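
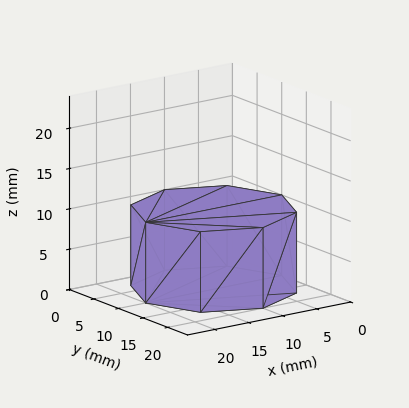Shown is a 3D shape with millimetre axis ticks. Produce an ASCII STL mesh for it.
Reading the render: the shape is a regular 8-sided prism (a cylinder approximated with 8 flat sides), circumscribed radius ≈ 10 mm, height ≈ 10 mm (dimensions read to the nearest mm from the axis ticks). For the STL, each face is triangulated and given an outward normal.

solid part
  facet normal 0.0000 0.0000 -1.0000
    outer loop
      vertex 10.00 20.00 0.00
      vertex 17.07 17.07 0.00
      vertex 20.00 10.00 0.00
    endloop
  endfacet
  facet normal 0.0000 0.0000 -1.0000
    outer loop
      vertex 2.93 17.07 0.00
      vertex 10.00 20.00 0.00
      vertex 20.00 10.00 0.00
    endloop
  endfacet
  facet normal 0.0000 0.0000 -1.0000
    outer loop
      vertex 0.00 10.00 0.00
      vertex 2.93 17.07 0.00
      vertex 20.00 10.00 0.00
    endloop
  endfacet
  facet normal 0.0000 0.0000 -1.0000
    outer loop
      vertex 2.93 2.93 0.00
      vertex 0.00 10.00 0.00
      vertex 20.00 10.00 0.00
    endloop
  endfacet
  facet normal 0.0000 0.0000 -1.0000
    outer loop
      vertex 10.00 0.00 0.00
      vertex 2.93 2.93 0.00
      vertex 20.00 10.00 0.00
    endloop
  endfacet
  facet normal 0.0000 0.0000 -1.0000
    outer loop
      vertex 17.07 2.93 0.00
      vertex 10.00 0.00 0.00
      vertex 20.00 10.00 0.00
    endloop
  endfacet
  facet normal 0.0000 0.0000 1.0000
    outer loop
      vertex 20.00 10.00 10.00
      vertex 17.07 17.07 10.00
      vertex 10.00 20.00 10.00
    endloop
  endfacet
  facet normal 0.0000 0.0000 1.0000
    outer loop
      vertex 20.00 10.00 10.00
      vertex 10.00 20.00 10.00
      vertex 2.93 17.07 10.00
    endloop
  endfacet
  facet normal 0.0000 0.0000 1.0000
    outer loop
      vertex 20.00 10.00 10.00
      vertex 2.93 17.07 10.00
      vertex 0.00 10.00 10.00
    endloop
  endfacet
  facet normal 0.0000 0.0000 1.0000
    outer loop
      vertex 20.00 10.00 10.00
      vertex 0.00 10.00 10.00
      vertex 2.93 2.93 10.00
    endloop
  endfacet
  facet normal 0.0000 0.0000 1.0000
    outer loop
      vertex 20.00 10.00 10.00
      vertex 2.93 2.93 10.00
      vertex 10.00 0.00 10.00
    endloop
  endfacet
  facet normal 0.0000 0.0000 1.0000
    outer loop
      vertex 20.00 10.00 10.00
      vertex 10.00 0.00 10.00
      vertex 17.07 2.93 10.00
    endloop
  endfacet
  facet normal 0.9238 0.3829 0.0000
    outer loop
      vertex 20.00 10.00 0.00
      vertex 17.07 17.07 0.00
      vertex 17.07 17.07 10.00
    endloop
  endfacet
  facet normal 0.9238 0.3829 0.0000
    outer loop
      vertex 20.00 10.00 0.00
      vertex 17.07 17.07 10.00
      vertex 20.00 10.00 10.00
    endloop
  endfacet
  facet normal 0.3829 0.9238 0.0000
    outer loop
      vertex 17.07 17.07 0.00
      vertex 10.00 20.00 0.00
      vertex 10.00 20.00 10.00
    endloop
  endfacet
  facet normal 0.3829 0.9238 0.0000
    outer loop
      vertex 17.07 17.07 0.00
      vertex 10.00 20.00 10.00
      vertex 17.07 17.07 10.00
    endloop
  endfacet
  facet normal -0.3829 0.9238 0.0000
    outer loop
      vertex 10.00 20.00 0.00
      vertex 2.93 17.07 0.00
      vertex 2.93 17.07 10.00
    endloop
  endfacet
  facet normal -0.3829 0.9238 0.0000
    outer loop
      vertex 10.00 20.00 0.00
      vertex 2.93 17.07 10.00
      vertex 10.00 20.00 10.00
    endloop
  endfacet
  facet normal -0.9238 0.3829 0.0000
    outer loop
      vertex 2.93 17.07 0.00
      vertex 0.00 10.00 0.00
      vertex 0.00 10.00 10.00
    endloop
  endfacet
  facet normal -0.9238 0.3829 0.0000
    outer loop
      vertex 2.93 17.07 0.00
      vertex 0.00 10.00 10.00
      vertex 2.93 17.07 10.00
    endloop
  endfacet
  facet normal -0.9238 -0.3829 0.0000
    outer loop
      vertex 0.00 10.00 0.00
      vertex 2.93 2.93 0.00
      vertex 2.93 2.93 10.00
    endloop
  endfacet
  facet normal -0.9238 -0.3829 0.0000
    outer loop
      vertex 0.00 10.00 0.00
      vertex 2.93 2.93 10.00
      vertex 0.00 10.00 10.00
    endloop
  endfacet
  facet normal -0.3829 -0.9238 0.0000
    outer loop
      vertex 2.93 2.93 0.00
      vertex 10.00 0.00 0.00
      vertex 10.00 0.00 10.00
    endloop
  endfacet
  facet normal -0.3829 -0.9238 0.0000
    outer loop
      vertex 2.93 2.93 0.00
      vertex 10.00 0.00 10.00
      vertex 2.93 2.93 10.00
    endloop
  endfacet
  facet normal 0.3829 -0.9238 0.0000
    outer loop
      vertex 10.00 0.00 0.00
      vertex 17.07 2.93 0.00
      vertex 17.07 2.93 10.00
    endloop
  endfacet
  facet normal 0.3829 -0.9238 0.0000
    outer loop
      vertex 10.00 0.00 0.00
      vertex 17.07 2.93 10.00
      vertex 10.00 0.00 10.00
    endloop
  endfacet
  facet normal 0.9238 -0.3829 0.0000
    outer loop
      vertex 17.07 2.93 0.00
      vertex 20.00 10.00 0.00
      vertex 20.00 10.00 10.00
    endloop
  endfacet
  facet normal 0.9238 -0.3829 0.0000
    outer loop
      vertex 17.07 2.93 0.00
      vertex 20.00 10.00 10.00
      vertex 17.07 2.93 10.00
    endloop
  endfacet
endsolid part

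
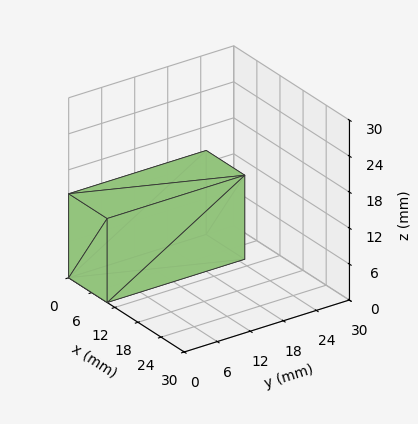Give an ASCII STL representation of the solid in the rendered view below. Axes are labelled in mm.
Reading the render: the shape is a rectangular box, roughly 10 × 25 mm footprint and 14 mm tall (dimensions read to the nearest mm from the axis ticks). For the STL, each face is triangulated and given an outward normal.

solid part
  facet normal 0.0000 0.0000 -1.0000
    outer loop
      vertex 10.0 25.0 0.0
      vertex 10.0 0.0 0.0
      vertex 0.0 0.0 0.0
    endloop
  endfacet
  facet normal 0.0000 0.0000 -1.0000
    outer loop
      vertex 0.0 25.0 0.0
      vertex 10.0 25.0 0.0
      vertex 0.0 0.0 0.0
    endloop
  endfacet
  facet normal 0.0000 0.0000 1.0000
    outer loop
      vertex 0.0 0.0 14.0
      vertex 10.0 0.0 14.0
      vertex 10.0 25.0 14.0
    endloop
  endfacet
  facet normal 0.0000 0.0000 1.0000
    outer loop
      vertex 0.0 0.0 14.0
      vertex 10.0 25.0 14.0
      vertex 0.0 25.0 14.0
    endloop
  endfacet
  facet normal 0.0000 -1.0000 0.0000
    outer loop
      vertex 0.0 0.0 0.0
      vertex 10.0 0.0 0.0
      vertex 10.0 0.0 14.0
    endloop
  endfacet
  facet normal 0.0000 -1.0000 0.0000
    outer loop
      vertex 0.0 0.0 0.0
      vertex 10.0 0.0 14.0
      vertex 0.0 0.0 14.0
    endloop
  endfacet
  facet normal 0.0000 1.0000 0.0000
    outer loop
      vertex 10.0 25.0 14.0
      vertex 10.0 25.0 0.0
      vertex 0.0 25.0 0.0
    endloop
  endfacet
  facet normal 0.0000 1.0000 0.0000
    outer loop
      vertex 0.0 25.0 14.0
      vertex 10.0 25.0 14.0
      vertex 0.0 25.0 0.0
    endloop
  endfacet
  facet normal -1.0000 0.0000 0.0000
    outer loop
      vertex 0.0 25.0 14.0
      vertex 0.0 25.0 0.0
      vertex 0.0 0.0 0.0
    endloop
  endfacet
  facet normal -1.0000 0.0000 0.0000
    outer loop
      vertex 0.0 0.0 14.0
      vertex 0.0 25.0 14.0
      vertex 0.0 0.0 0.0
    endloop
  endfacet
  facet normal 1.0000 0.0000 0.0000
    outer loop
      vertex 10.0 0.0 0.0
      vertex 10.0 25.0 0.0
      vertex 10.0 25.0 14.0
    endloop
  endfacet
  facet normal 1.0000 0.0000 0.0000
    outer loop
      vertex 10.0 0.0 0.0
      vertex 10.0 25.0 14.0
      vertex 10.0 0.0 14.0
    endloop
  endfacet
endsolid part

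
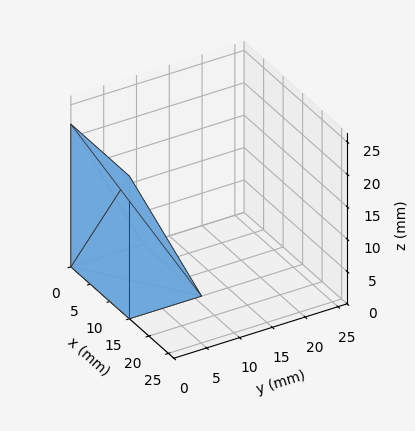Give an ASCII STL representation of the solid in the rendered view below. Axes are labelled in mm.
Reading the render: the shape is a wedge (ramp): 15 × 11 mm base, rising to 22 mm along the y=0 edge and sloping linearly to z=0 at y=11 (dimensions read to the nearest mm from the axis ticks). For the STL, each face is triangulated and given an outward normal.

solid part
  facet normal 0.0000 0.0000 -1.0000
    outer loop
      vertex 15.0 11.0 0.0
      vertex 15.0 0.0 0.0
      vertex 0.0 0.0 0.0
    endloop
  endfacet
  facet normal 0.0000 0.0000 -1.0000
    outer loop
      vertex 0.0 11.0 0.0
      vertex 15.0 11.0 0.0
      vertex 0.0 0.0 0.0
    endloop
  endfacet
  facet normal 0.0000 -1.0000 0.0000
    outer loop
      vertex 0.0 0.0 0.0
      vertex 15.0 0.0 0.0
      vertex 15.0 0.0 22.0
    endloop
  endfacet
  facet normal 0.0000 -1.0000 0.0000
    outer loop
      vertex 0.0 0.0 0.0
      vertex 15.0 0.0 22.0
      vertex 0.0 0.0 22.0
    endloop
  endfacet
  facet normal 0.0000 0.8944 0.4472
    outer loop
      vertex 0.0 0.0 22.0
      vertex 15.0 0.0 22.0
      vertex 15.0 11.0 0.0
    endloop
  endfacet
  facet normal 0.0000 0.8944 0.4472
    outer loop
      vertex 0.0 0.0 22.0
      vertex 15.0 11.0 0.0
      vertex 0.0 11.0 0.0
    endloop
  endfacet
  facet normal -1.0000 0.0000 0.0000
    outer loop
      vertex 0.0 0.0 22.0
      vertex 0.0 11.0 0.0
      vertex 0.0 0.0 0.0
    endloop
  endfacet
  facet normal 1.0000 0.0000 0.0000
    outer loop
      vertex 15.0 0.0 0.0
      vertex 15.0 11.0 0.0
      vertex 15.0 0.0 22.0
    endloop
  endfacet
endsolid part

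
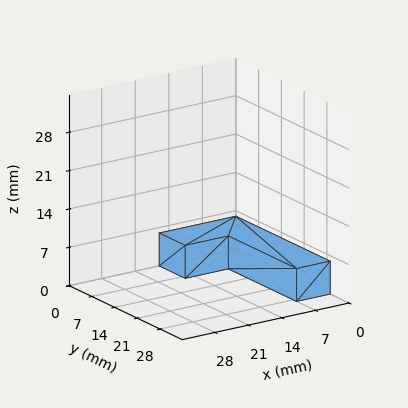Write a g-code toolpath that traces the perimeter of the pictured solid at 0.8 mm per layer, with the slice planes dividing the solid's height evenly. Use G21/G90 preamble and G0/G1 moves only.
Reading the render: the shape is an L-shaped prism: outer 16 × 29 mm, arm thicknesses ≈ 8 mm (horizontal) and 7 mm (vertical), extruded 6 mm in z (dimensions read to the nearest mm from the axis ticks). For the g-code, the solid's height is divided into equal slices at the stated Δz and each level perimeter traced with G1 moves after a G0 lift.

; perimeter-only toolpath
G21 ; units = mm
G90 ; absolute positioning
G28 ; home
; layer 1
G0 Z0.8
G0 X0.0 Y0.0
G1 X16.0 Y0.0
G1 X16.0 Y8.0
G1 X7.0 Y8.0
G1 X7.0 Y29.0
G1 X0.0 Y29.0
G1 X0.0 Y0.0
; layer 2
G0 Z1.5
G0 X0.0 Y0.0
G1 X16.0 Y0.0
G1 X16.0 Y8.0
G1 X7.0 Y8.0
G1 X7.0 Y29.0
G1 X0.0 Y29.0
G1 X0.0 Y0.0
; layer 3
G0 Z2.2
G0 X0.0 Y0.0
G1 X16.0 Y0.0
G1 X16.0 Y8.0
G1 X7.0 Y8.0
G1 X7.0 Y29.0
G1 X0.0 Y29.0
G1 X0.0 Y0.0
; layer 4
G0 Z3.0
G0 X0.0 Y0.0
G1 X16.0 Y0.0
G1 X16.0 Y8.0
G1 X7.0 Y8.0
G1 X7.0 Y29.0
G1 X0.0 Y29.0
G1 X0.0 Y0.0
; layer 5
G0 Z3.8
G0 X0.0 Y0.0
G1 X16.0 Y0.0
G1 X16.0 Y8.0
G1 X7.0 Y8.0
G1 X7.0 Y29.0
G1 X0.0 Y29.0
G1 X0.0 Y0.0
; layer 6
G0 Z4.5
G0 X0.0 Y0.0
G1 X16.0 Y0.0
G1 X16.0 Y8.0
G1 X7.0 Y8.0
G1 X7.0 Y29.0
G1 X0.0 Y29.0
G1 X0.0 Y0.0
; layer 7
G0 Z5.2
G0 X0.0 Y0.0
G1 X16.0 Y0.0
G1 X16.0 Y8.0
G1 X7.0 Y8.0
G1 X7.0 Y29.0
G1 X0.0 Y29.0
G1 X0.0 Y0.0
; layer 8
G0 Z6.0
G0 X0.0 Y0.0
G1 X16.0 Y0.0
G1 X16.0 Y8.0
G1 X7.0 Y8.0
G1 X7.0 Y29.0
G1 X0.0 Y29.0
G1 X0.0 Y0.0
M2 ; end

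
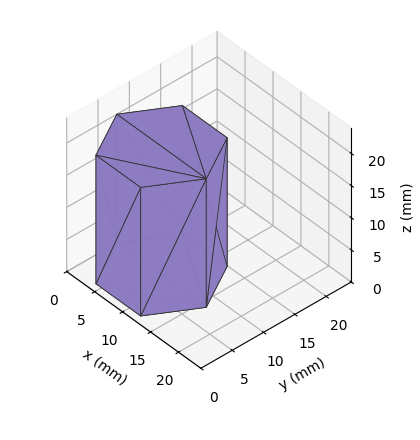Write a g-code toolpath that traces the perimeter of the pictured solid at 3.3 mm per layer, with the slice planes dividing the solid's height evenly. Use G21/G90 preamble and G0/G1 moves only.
Reading the render: the shape is a regular 6-sided prism (a cylinder approximated with 6 flat sides), circumscribed radius ≈ 8 mm, height ≈ 20 mm (dimensions read to the nearest mm from the axis ticks). For the g-code, the solid's height is divided into equal slices at the stated Δz and each level perimeter traced with G1 moves after a G0 lift.

; perimeter-only toolpath
G21 ; units = mm
G90 ; absolute positioning
G28 ; home
; layer 1
G0 Z3.3
G0 X16.0 Y8.0
G1 X12.0 Y14.9
G1 X4.0 Y14.9
G1 X0.0 Y8.0
G1 X4.0 Y1.1
G1 X12.0 Y1.1
G1 X16.0 Y8.0
; layer 2
G0 Z6.7
G0 X16.0 Y8.0
G1 X12.0 Y14.9
G1 X4.0 Y14.9
G1 X0.0 Y8.0
G1 X4.0 Y1.1
G1 X12.0 Y1.1
G1 X16.0 Y8.0
; layer 3
G0 Z10.0
G0 X16.0 Y8.0
G1 X12.0 Y14.9
G1 X4.0 Y14.9
G1 X0.0 Y8.0
G1 X4.0 Y1.1
G1 X12.0 Y1.1
G1 X16.0 Y8.0
; layer 4
G0 Z13.3
G0 X16.0 Y8.0
G1 X12.0 Y14.9
G1 X4.0 Y14.9
G1 X0.0 Y8.0
G1 X4.0 Y1.1
G1 X12.0 Y1.1
G1 X16.0 Y8.0
; layer 5
G0 Z16.7
G0 X16.0 Y8.0
G1 X12.0 Y14.9
G1 X4.0 Y14.9
G1 X0.0 Y8.0
G1 X4.0 Y1.1
G1 X12.0 Y1.1
G1 X16.0 Y8.0
; layer 6
G0 Z20.0
G0 X16.0 Y8.0
G1 X12.0 Y14.9
G1 X4.0 Y14.9
G1 X0.0 Y8.0
G1 X4.0 Y1.1
G1 X12.0 Y1.1
G1 X16.0 Y8.0
M2 ; end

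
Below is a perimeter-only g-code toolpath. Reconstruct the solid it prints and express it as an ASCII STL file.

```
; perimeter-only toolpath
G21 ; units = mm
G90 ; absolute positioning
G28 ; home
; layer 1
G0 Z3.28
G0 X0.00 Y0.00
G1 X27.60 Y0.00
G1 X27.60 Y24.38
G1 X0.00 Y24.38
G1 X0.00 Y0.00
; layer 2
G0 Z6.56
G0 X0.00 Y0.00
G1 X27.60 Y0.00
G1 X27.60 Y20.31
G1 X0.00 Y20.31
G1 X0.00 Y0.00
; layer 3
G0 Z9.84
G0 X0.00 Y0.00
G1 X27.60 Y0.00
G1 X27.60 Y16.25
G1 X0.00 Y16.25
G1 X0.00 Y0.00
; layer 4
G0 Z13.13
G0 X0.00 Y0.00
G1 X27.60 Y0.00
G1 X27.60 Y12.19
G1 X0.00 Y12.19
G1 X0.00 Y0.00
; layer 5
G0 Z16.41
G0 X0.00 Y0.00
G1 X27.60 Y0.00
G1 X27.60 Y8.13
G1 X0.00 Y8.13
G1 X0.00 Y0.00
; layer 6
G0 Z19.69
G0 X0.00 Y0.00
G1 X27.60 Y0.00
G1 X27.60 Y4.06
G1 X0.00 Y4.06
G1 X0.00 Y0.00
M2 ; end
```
solid part
  facet normal 0.0000 0.0000 -1.0000
    outer loop
      vertex 27.60 28.44 0.00
      vertex 27.60 0.00 0.00
      vertex 0.00 0.00 0.00
    endloop
  endfacet
  facet normal 0.0000 0.0000 -1.0000
    outer loop
      vertex 0.00 28.44 0.00
      vertex 27.60 28.44 0.00
      vertex 0.00 0.00 0.00
    endloop
  endfacet
  facet normal 0.0000 -1.0000 0.0000
    outer loop
      vertex 0.00 0.00 0.00
      vertex 27.60 0.00 0.00
      vertex 27.60 0.00 22.97
    endloop
  endfacet
  facet normal 0.0000 -1.0000 0.0000
    outer loop
      vertex 0.00 0.00 0.00
      vertex 27.60 0.00 22.97
      vertex 0.00 0.00 22.97
    endloop
  endfacet
  facet normal 0.0000 0.6283 0.7780
    outer loop
      vertex 0.00 0.00 22.97
      vertex 27.60 0.00 22.97
      vertex 27.60 28.44 0.00
    endloop
  endfacet
  facet normal 0.0000 0.6283 0.7780
    outer loop
      vertex 0.00 0.00 22.97
      vertex 27.60 28.44 0.00
      vertex 0.00 28.44 0.00
    endloop
  endfacet
  facet normal -1.0000 0.0000 0.0000
    outer loop
      vertex 0.00 0.00 22.97
      vertex 0.00 28.44 0.00
      vertex 0.00 0.00 0.00
    endloop
  endfacet
  facet normal 1.0000 0.0000 0.0000
    outer loop
      vertex 27.60 0.00 0.00
      vertex 27.60 28.44 0.00
      vertex 27.60 0.00 22.97
    endloop
  endfacet
endsolid part

The G0 Z moves step by Δz≈3.28 mm. The G1 loops shrink linearly with z, so the solid tapers from its base footprint up to z≈23. Closing with a flat bottom cap and the tapered top and triangulating gives 8 facets — a wedge (ramp): 27.6 × 28.4 mm base, rising to 23 mm along the y=0 edge and sloping linearly to z=0 at y=28.4.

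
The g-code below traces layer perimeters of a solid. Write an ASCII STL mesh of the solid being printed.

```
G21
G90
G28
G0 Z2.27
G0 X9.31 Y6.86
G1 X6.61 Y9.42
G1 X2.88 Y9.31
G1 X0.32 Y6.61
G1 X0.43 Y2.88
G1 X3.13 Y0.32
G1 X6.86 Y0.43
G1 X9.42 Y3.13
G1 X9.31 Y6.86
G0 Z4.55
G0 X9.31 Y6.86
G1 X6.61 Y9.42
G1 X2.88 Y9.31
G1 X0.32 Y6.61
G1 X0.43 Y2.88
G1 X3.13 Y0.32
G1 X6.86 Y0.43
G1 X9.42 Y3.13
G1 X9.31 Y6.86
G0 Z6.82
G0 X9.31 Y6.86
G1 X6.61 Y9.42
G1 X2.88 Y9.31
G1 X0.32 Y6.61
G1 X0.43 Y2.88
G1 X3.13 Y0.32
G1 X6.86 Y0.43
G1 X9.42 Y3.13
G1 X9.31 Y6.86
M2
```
solid part
  facet normal 0.0000 0.0000 -1.0000
    outer loop
      vertex 2.88 9.31 0.00
      vertex 6.61 9.42 0.00
      vertex 9.31 6.86 0.00
    endloop
  endfacet
  facet normal 0.0000 0.0000 -1.0000
    outer loop
      vertex 0.32 6.61 0.00
      vertex 2.88 9.31 0.00
      vertex 9.31 6.86 0.00
    endloop
  endfacet
  facet normal 0.0000 0.0000 -1.0000
    outer loop
      vertex 0.43 2.88 0.00
      vertex 0.32 6.61 0.00
      vertex 9.31 6.86 0.00
    endloop
  endfacet
  facet normal 0.0000 0.0000 -1.0000
    outer loop
      vertex 3.13 0.32 0.00
      vertex 0.43 2.88 0.00
      vertex 9.31 6.86 0.00
    endloop
  endfacet
  facet normal 0.0000 0.0000 -1.0000
    outer loop
      vertex 6.86 0.43 0.00
      vertex 3.13 0.32 0.00
      vertex 9.31 6.86 0.00
    endloop
  endfacet
  facet normal 0.0000 0.0000 -1.0000
    outer loop
      vertex 9.42 3.13 0.00
      vertex 6.86 0.43 0.00
      vertex 9.31 6.86 0.00
    endloop
  endfacet
  facet normal 0.0000 0.0000 1.0000
    outer loop
      vertex 9.31 6.86 6.82
      vertex 6.61 9.42 6.82
      vertex 2.88 9.31 6.82
    endloop
  endfacet
  facet normal 0.0000 0.0000 1.0000
    outer loop
      vertex 9.31 6.86 6.82
      vertex 2.88 9.31 6.82
      vertex 0.32 6.61 6.82
    endloop
  endfacet
  facet normal 0.0000 0.0000 1.0000
    outer loop
      vertex 9.31 6.86 6.82
      vertex 0.32 6.61 6.82
      vertex 0.43 2.88 6.82
    endloop
  endfacet
  facet normal 0.0000 0.0000 1.0000
    outer loop
      vertex 9.31 6.86 6.82
      vertex 0.43 2.88 6.82
      vertex 3.13 0.32 6.82
    endloop
  endfacet
  facet normal 0.0000 0.0000 1.0000
    outer loop
      vertex 9.31 6.86 6.82
      vertex 3.13 0.32 6.82
      vertex 6.86 0.43 6.82
    endloop
  endfacet
  facet normal 0.0000 0.0000 1.0000
    outer loop
      vertex 9.31 6.86 6.82
      vertex 6.86 0.43 6.82
      vertex 9.42 3.13 6.82
    endloop
  endfacet
  facet normal 0.6880 0.7257 0.0000
    outer loop
      vertex 9.31 6.86 0.00
      vertex 6.61 9.42 0.00
      vertex 6.61 9.42 6.82
    endloop
  endfacet
  facet normal 0.6880 0.7257 0.0000
    outer loop
      vertex 9.31 6.86 0.00
      vertex 6.61 9.42 6.82
      vertex 9.31 6.86 6.82
    endloop
  endfacet
  facet normal -0.0295 0.9996 0.0000
    outer loop
      vertex 6.61 9.42 0.00
      vertex 2.88 9.31 0.00
      vertex 2.88 9.31 6.82
    endloop
  endfacet
  facet normal -0.0295 0.9996 0.0000
    outer loop
      vertex 6.61 9.42 0.00
      vertex 2.88 9.31 6.82
      vertex 6.61 9.42 6.82
    endloop
  endfacet
  facet normal -0.7257 0.6880 0.0000
    outer loop
      vertex 2.88 9.31 0.00
      vertex 0.32 6.61 0.00
      vertex 0.32 6.61 6.82
    endloop
  endfacet
  facet normal -0.7257 0.6880 0.0000
    outer loop
      vertex 2.88 9.31 0.00
      vertex 0.32 6.61 6.82
      vertex 2.88 9.31 6.82
    endloop
  endfacet
  facet normal -0.9996 -0.0295 0.0000
    outer loop
      vertex 0.32 6.61 0.00
      vertex 0.43 2.88 0.00
      vertex 0.43 2.88 6.82
    endloop
  endfacet
  facet normal -0.9996 -0.0295 0.0000
    outer loop
      vertex 0.32 6.61 0.00
      vertex 0.43 2.88 6.82
      vertex 0.32 6.61 6.82
    endloop
  endfacet
  facet normal -0.6880 -0.7257 0.0000
    outer loop
      vertex 0.43 2.88 0.00
      vertex 3.13 0.32 0.00
      vertex 3.13 0.32 6.82
    endloop
  endfacet
  facet normal -0.6880 -0.7257 0.0000
    outer loop
      vertex 0.43 2.88 0.00
      vertex 3.13 0.32 6.82
      vertex 0.43 2.88 6.82
    endloop
  endfacet
  facet normal 0.0295 -0.9996 0.0000
    outer loop
      vertex 3.13 0.32 0.00
      vertex 6.86 0.43 0.00
      vertex 6.86 0.43 6.82
    endloop
  endfacet
  facet normal 0.0295 -0.9996 0.0000
    outer loop
      vertex 3.13 0.32 0.00
      vertex 6.86 0.43 6.82
      vertex 3.13 0.32 6.82
    endloop
  endfacet
  facet normal 0.7257 -0.6880 0.0000
    outer loop
      vertex 6.86 0.43 0.00
      vertex 9.42 3.13 0.00
      vertex 9.42 3.13 6.82
    endloop
  endfacet
  facet normal 0.7257 -0.6880 0.0000
    outer loop
      vertex 6.86 0.43 0.00
      vertex 9.42 3.13 6.82
      vertex 6.86 0.43 6.82
    endloop
  endfacet
  facet normal 0.9996 0.0295 0.0000
    outer loop
      vertex 9.42 3.13 0.00
      vertex 9.31 6.86 0.00
      vertex 9.31 6.86 6.82
    endloop
  endfacet
  facet normal 0.9996 0.0295 0.0000
    outer loop
      vertex 9.42 3.13 0.00
      vertex 9.31 6.86 6.82
      vertex 9.42 3.13 6.82
    endloop
  endfacet
endsolid part

The G0 Z moves step by Δz≈2.27 mm. Every layer's G1 loop is the same polygon, so the solid is a straight extrusion of it from z=0 to z≈6.82. Closing with flat bottom and top caps and triangulating gives 28 facets — a regular 8-sided prism (a cylinder approximated with 8 flat sides), circumscribed radius ≈ 4.87 mm, height ≈ 6.82 mm.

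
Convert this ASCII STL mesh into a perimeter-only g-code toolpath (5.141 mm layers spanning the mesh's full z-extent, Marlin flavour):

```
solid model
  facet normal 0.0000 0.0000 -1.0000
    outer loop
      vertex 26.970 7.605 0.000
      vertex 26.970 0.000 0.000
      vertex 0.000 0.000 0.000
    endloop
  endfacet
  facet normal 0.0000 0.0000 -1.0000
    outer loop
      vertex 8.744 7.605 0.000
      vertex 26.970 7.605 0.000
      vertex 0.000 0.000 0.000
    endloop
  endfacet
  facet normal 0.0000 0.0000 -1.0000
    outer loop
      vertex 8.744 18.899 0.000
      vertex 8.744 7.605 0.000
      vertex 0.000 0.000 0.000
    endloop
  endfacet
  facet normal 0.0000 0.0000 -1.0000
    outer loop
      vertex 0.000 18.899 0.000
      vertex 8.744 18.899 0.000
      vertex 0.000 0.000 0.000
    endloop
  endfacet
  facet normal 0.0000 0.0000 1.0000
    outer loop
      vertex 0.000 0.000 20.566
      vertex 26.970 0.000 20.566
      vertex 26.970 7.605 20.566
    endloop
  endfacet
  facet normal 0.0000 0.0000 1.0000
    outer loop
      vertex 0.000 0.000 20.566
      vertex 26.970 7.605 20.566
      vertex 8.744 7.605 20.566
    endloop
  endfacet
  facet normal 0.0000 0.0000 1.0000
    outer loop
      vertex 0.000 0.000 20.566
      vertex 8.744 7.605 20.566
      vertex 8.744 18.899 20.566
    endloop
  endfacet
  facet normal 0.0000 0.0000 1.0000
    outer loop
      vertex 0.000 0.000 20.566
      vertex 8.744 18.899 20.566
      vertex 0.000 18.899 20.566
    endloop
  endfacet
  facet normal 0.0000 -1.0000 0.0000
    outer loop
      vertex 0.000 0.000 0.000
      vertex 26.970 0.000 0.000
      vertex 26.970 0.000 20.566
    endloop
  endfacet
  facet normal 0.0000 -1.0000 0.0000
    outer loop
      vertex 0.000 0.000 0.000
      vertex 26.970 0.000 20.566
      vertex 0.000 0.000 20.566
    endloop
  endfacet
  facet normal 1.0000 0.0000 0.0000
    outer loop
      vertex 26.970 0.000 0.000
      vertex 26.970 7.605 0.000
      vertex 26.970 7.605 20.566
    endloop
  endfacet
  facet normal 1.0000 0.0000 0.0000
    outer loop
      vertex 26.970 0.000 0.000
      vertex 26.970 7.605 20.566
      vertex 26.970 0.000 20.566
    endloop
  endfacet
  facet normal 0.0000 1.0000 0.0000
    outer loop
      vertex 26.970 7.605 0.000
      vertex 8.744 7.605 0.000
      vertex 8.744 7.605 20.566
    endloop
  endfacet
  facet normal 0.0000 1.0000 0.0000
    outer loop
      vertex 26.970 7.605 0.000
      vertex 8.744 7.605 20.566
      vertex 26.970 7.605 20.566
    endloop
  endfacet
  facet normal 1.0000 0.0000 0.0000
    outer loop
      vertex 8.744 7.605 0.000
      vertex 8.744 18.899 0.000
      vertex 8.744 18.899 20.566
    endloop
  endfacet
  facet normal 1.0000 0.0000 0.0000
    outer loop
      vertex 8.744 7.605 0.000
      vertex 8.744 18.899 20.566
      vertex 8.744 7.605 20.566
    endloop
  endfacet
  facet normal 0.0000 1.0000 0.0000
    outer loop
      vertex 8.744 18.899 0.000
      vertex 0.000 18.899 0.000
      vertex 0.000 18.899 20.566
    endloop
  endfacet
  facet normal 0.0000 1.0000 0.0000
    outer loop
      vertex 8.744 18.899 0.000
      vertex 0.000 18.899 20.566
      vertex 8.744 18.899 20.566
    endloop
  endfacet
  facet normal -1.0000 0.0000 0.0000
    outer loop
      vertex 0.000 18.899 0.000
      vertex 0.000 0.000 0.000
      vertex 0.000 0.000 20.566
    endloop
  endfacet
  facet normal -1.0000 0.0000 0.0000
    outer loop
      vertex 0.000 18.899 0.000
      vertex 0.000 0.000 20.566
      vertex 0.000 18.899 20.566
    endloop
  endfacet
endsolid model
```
; perimeter-only toolpath
G21 ; units = mm
G90 ; absolute positioning
G28 ; home
; layer 1
G0 Z5.141
G0 X0.000 Y0.000
G1 X26.970 Y0.000
G1 X26.970 Y7.605
G1 X8.744 Y7.605
G1 X8.744 Y18.899
G1 X0.000 Y18.899
G1 X0.000 Y0.000
; layer 2
G0 Z10.283
G0 X0.000 Y0.000
G1 X26.970 Y0.000
G1 X26.970 Y7.605
G1 X8.744 Y7.605
G1 X8.744 Y18.899
G1 X0.000 Y18.899
G1 X0.000 Y0.000
; layer 3
G0 Z15.424
G0 X0.000 Y0.000
G1 X26.970 Y0.000
G1 X26.970 Y7.605
G1 X8.744 Y7.605
G1 X8.744 Y18.899
G1 X0.000 Y18.899
G1 X0.000 Y0.000
; layer 4
G0 Z20.566
G0 X0.000 Y0.000
G1 X26.970 Y0.000
G1 X26.970 Y7.605
G1 X8.744 Y7.605
G1 X8.744 Y18.899
G1 X0.000 Y18.899
G1 X0.000 Y0.000
M2 ; end

The solid is an L-shaped prism: outer 27 × 18.9 mm, arm thicknesses ≈ 7.61 mm (horizontal) and 8.74 mm (vertical), extruded 20.6 mm in z. Slicing at Δz = 5.141 mm — 4 equal slices spanning the solid's height, so layer i sits at z = i·h/4 — gives 4 non-empty perimeters. Each is a 6-segment closed polygon; G0 lifts to the layer z and rapids to the start vertex, then G1 traces the edges.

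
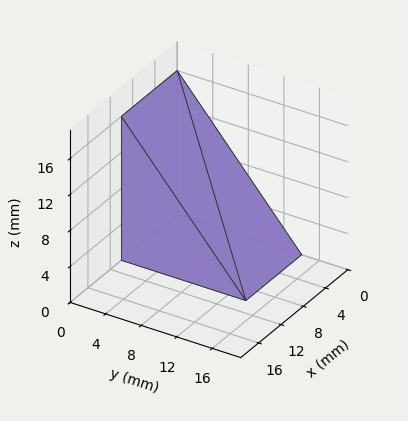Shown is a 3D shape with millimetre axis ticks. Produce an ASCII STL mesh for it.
Reading the render: the shape is a wedge (ramp): 10 × 14 mm base, rising to 16 mm along the y=0 edge and sloping linearly to z=0 at y=14 (dimensions read to the nearest mm from the axis ticks). For the STL, each face is triangulated and given an outward normal.

solid part
  facet normal 0.0000 0.0000 -1.0000
    outer loop
      vertex 10.000 14.000 0.000
      vertex 10.000 0.000 0.000
      vertex 0.000 0.000 0.000
    endloop
  endfacet
  facet normal 0.0000 0.0000 -1.0000
    outer loop
      vertex 0.000 14.000 0.000
      vertex 10.000 14.000 0.000
      vertex 0.000 0.000 0.000
    endloop
  endfacet
  facet normal 0.0000 -1.0000 0.0000
    outer loop
      vertex 0.000 0.000 0.000
      vertex 10.000 0.000 0.000
      vertex 10.000 0.000 16.000
    endloop
  endfacet
  facet normal 0.0000 -1.0000 0.0000
    outer loop
      vertex 0.000 0.000 0.000
      vertex 10.000 0.000 16.000
      vertex 0.000 0.000 16.000
    endloop
  endfacet
  facet normal 0.0000 0.7526 0.6585
    outer loop
      vertex 0.000 0.000 16.000
      vertex 10.000 0.000 16.000
      vertex 10.000 14.000 0.000
    endloop
  endfacet
  facet normal 0.0000 0.7526 0.6585
    outer loop
      vertex 0.000 0.000 16.000
      vertex 10.000 14.000 0.000
      vertex 0.000 14.000 0.000
    endloop
  endfacet
  facet normal -1.0000 0.0000 0.0000
    outer loop
      vertex 0.000 0.000 16.000
      vertex 0.000 14.000 0.000
      vertex 0.000 0.000 0.000
    endloop
  endfacet
  facet normal 1.0000 0.0000 0.0000
    outer loop
      vertex 10.000 0.000 0.000
      vertex 10.000 14.000 0.000
      vertex 10.000 0.000 16.000
    endloop
  endfacet
endsolid part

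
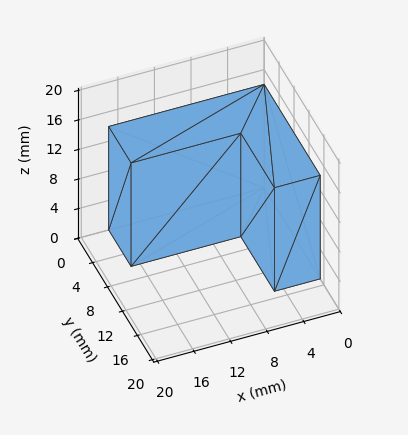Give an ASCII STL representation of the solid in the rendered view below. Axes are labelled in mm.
Reading the render: the shape is an L-shaped prism: outer 17 × 15 mm, arm thicknesses ≈ 6 mm (horizontal) and 5 mm (vertical), extruded 14 mm in z (dimensions read to the nearest mm from the axis ticks). For the STL, each face is triangulated and given an outward normal.

solid part
  facet normal 0.0000 0.0000 -1.0000
    outer loop
      vertex 17.0 6.0 0.0
      vertex 17.0 0.0 0.0
      vertex 0.0 0.0 0.0
    endloop
  endfacet
  facet normal 0.0000 0.0000 -1.0000
    outer loop
      vertex 5.0 6.0 0.0
      vertex 17.0 6.0 0.0
      vertex 0.0 0.0 0.0
    endloop
  endfacet
  facet normal 0.0000 0.0000 -1.0000
    outer loop
      vertex 5.0 15.0 0.0
      vertex 5.0 6.0 0.0
      vertex 0.0 0.0 0.0
    endloop
  endfacet
  facet normal 0.0000 0.0000 -1.0000
    outer loop
      vertex 0.0 15.0 0.0
      vertex 5.0 15.0 0.0
      vertex 0.0 0.0 0.0
    endloop
  endfacet
  facet normal 0.0000 0.0000 1.0000
    outer loop
      vertex 0.0 0.0 14.0
      vertex 17.0 0.0 14.0
      vertex 17.0 6.0 14.0
    endloop
  endfacet
  facet normal 0.0000 0.0000 1.0000
    outer loop
      vertex 0.0 0.0 14.0
      vertex 17.0 6.0 14.0
      vertex 5.0 6.0 14.0
    endloop
  endfacet
  facet normal 0.0000 0.0000 1.0000
    outer loop
      vertex 0.0 0.0 14.0
      vertex 5.0 6.0 14.0
      vertex 5.0 15.0 14.0
    endloop
  endfacet
  facet normal 0.0000 0.0000 1.0000
    outer loop
      vertex 0.0 0.0 14.0
      vertex 5.0 15.0 14.0
      vertex 0.0 15.0 14.0
    endloop
  endfacet
  facet normal 0.0000 -1.0000 0.0000
    outer loop
      vertex 0.0 0.0 0.0
      vertex 17.0 0.0 0.0
      vertex 17.0 0.0 14.0
    endloop
  endfacet
  facet normal 0.0000 -1.0000 0.0000
    outer loop
      vertex 0.0 0.0 0.0
      vertex 17.0 0.0 14.0
      vertex 0.0 0.0 14.0
    endloop
  endfacet
  facet normal 1.0000 0.0000 0.0000
    outer loop
      vertex 17.0 0.0 0.0
      vertex 17.0 6.0 0.0
      vertex 17.0 6.0 14.0
    endloop
  endfacet
  facet normal 1.0000 0.0000 0.0000
    outer loop
      vertex 17.0 0.0 0.0
      vertex 17.0 6.0 14.0
      vertex 17.0 0.0 14.0
    endloop
  endfacet
  facet normal 0.0000 1.0000 0.0000
    outer loop
      vertex 17.0 6.0 0.0
      vertex 5.0 6.0 0.0
      vertex 5.0 6.0 14.0
    endloop
  endfacet
  facet normal 0.0000 1.0000 0.0000
    outer loop
      vertex 17.0 6.0 0.0
      vertex 5.0 6.0 14.0
      vertex 17.0 6.0 14.0
    endloop
  endfacet
  facet normal 1.0000 0.0000 0.0000
    outer loop
      vertex 5.0 6.0 0.0
      vertex 5.0 15.0 0.0
      vertex 5.0 15.0 14.0
    endloop
  endfacet
  facet normal 1.0000 0.0000 0.0000
    outer loop
      vertex 5.0 6.0 0.0
      vertex 5.0 15.0 14.0
      vertex 5.0 6.0 14.0
    endloop
  endfacet
  facet normal 0.0000 1.0000 0.0000
    outer loop
      vertex 5.0 15.0 0.0
      vertex 0.0 15.0 0.0
      vertex 0.0 15.0 14.0
    endloop
  endfacet
  facet normal 0.0000 1.0000 0.0000
    outer loop
      vertex 5.0 15.0 0.0
      vertex 0.0 15.0 14.0
      vertex 5.0 15.0 14.0
    endloop
  endfacet
  facet normal -1.0000 0.0000 0.0000
    outer loop
      vertex 0.0 15.0 0.0
      vertex 0.0 0.0 0.0
      vertex 0.0 0.0 14.0
    endloop
  endfacet
  facet normal -1.0000 0.0000 0.0000
    outer loop
      vertex 0.0 15.0 0.0
      vertex 0.0 0.0 14.0
      vertex 0.0 15.0 14.0
    endloop
  endfacet
endsolid part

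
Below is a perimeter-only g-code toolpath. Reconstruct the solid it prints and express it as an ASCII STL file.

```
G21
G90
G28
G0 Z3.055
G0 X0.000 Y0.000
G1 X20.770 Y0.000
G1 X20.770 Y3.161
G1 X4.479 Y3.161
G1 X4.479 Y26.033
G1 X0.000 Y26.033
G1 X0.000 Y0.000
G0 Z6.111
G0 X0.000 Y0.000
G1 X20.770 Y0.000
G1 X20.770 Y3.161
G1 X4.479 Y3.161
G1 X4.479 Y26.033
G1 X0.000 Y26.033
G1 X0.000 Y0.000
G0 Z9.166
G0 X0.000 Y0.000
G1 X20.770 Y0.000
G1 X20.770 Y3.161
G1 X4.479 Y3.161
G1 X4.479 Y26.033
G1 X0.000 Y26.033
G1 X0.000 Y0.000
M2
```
solid part
  facet normal 0.0000 0.0000 -1.0000
    outer loop
      vertex 20.770 3.161 0.000
      vertex 20.770 0.000 0.000
      vertex 0.000 0.000 0.000
    endloop
  endfacet
  facet normal 0.0000 0.0000 -1.0000
    outer loop
      vertex 4.479 3.161 0.000
      vertex 20.770 3.161 0.000
      vertex 0.000 0.000 0.000
    endloop
  endfacet
  facet normal 0.0000 0.0000 -1.0000
    outer loop
      vertex 4.479 26.033 0.000
      vertex 4.479 3.161 0.000
      vertex 0.000 0.000 0.000
    endloop
  endfacet
  facet normal 0.0000 0.0000 -1.0000
    outer loop
      vertex 0.000 26.033 0.000
      vertex 4.479 26.033 0.000
      vertex 0.000 0.000 0.000
    endloop
  endfacet
  facet normal 0.0000 0.0000 1.0000
    outer loop
      vertex 0.000 0.000 9.166
      vertex 20.770 0.000 9.166
      vertex 20.770 3.161 9.166
    endloop
  endfacet
  facet normal 0.0000 0.0000 1.0000
    outer loop
      vertex 0.000 0.000 9.166
      vertex 20.770 3.161 9.166
      vertex 4.479 3.161 9.166
    endloop
  endfacet
  facet normal 0.0000 0.0000 1.0000
    outer loop
      vertex 0.000 0.000 9.166
      vertex 4.479 3.161 9.166
      vertex 4.479 26.033 9.166
    endloop
  endfacet
  facet normal 0.0000 0.0000 1.0000
    outer loop
      vertex 0.000 0.000 9.166
      vertex 4.479 26.033 9.166
      vertex 0.000 26.033 9.166
    endloop
  endfacet
  facet normal 0.0000 -1.0000 0.0000
    outer loop
      vertex 0.000 0.000 0.000
      vertex 20.770 0.000 0.000
      vertex 20.770 0.000 9.166
    endloop
  endfacet
  facet normal 0.0000 -1.0000 0.0000
    outer loop
      vertex 0.000 0.000 0.000
      vertex 20.770 0.000 9.166
      vertex 0.000 0.000 9.166
    endloop
  endfacet
  facet normal 1.0000 0.0000 0.0000
    outer loop
      vertex 20.770 0.000 0.000
      vertex 20.770 3.161 0.000
      vertex 20.770 3.161 9.166
    endloop
  endfacet
  facet normal 1.0000 0.0000 0.0000
    outer loop
      vertex 20.770 0.000 0.000
      vertex 20.770 3.161 9.166
      vertex 20.770 0.000 9.166
    endloop
  endfacet
  facet normal 0.0000 1.0000 0.0000
    outer loop
      vertex 20.770 3.161 0.000
      vertex 4.479 3.161 0.000
      vertex 4.479 3.161 9.166
    endloop
  endfacet
  facet normal 0.0000 1.0000 0.0000
    outer loop
      vertex 20.770 3.161 0.000
      vertex 4.479 3.161 9.166
      vertex 20.770 3.161 9.166
    endloop
  endfacet
  facet normal 1.0000 0.0000 0.0000
    outer loop
      vertex 4.479 3.161 0.000
      vertex 4.479 26.033 0.000
      vertex 4.479 26.033 9.166
    endloop
  endfacet
  facet normal 1.0000 0.0000 0.0000
    outer loop
      vertex 4.479 3.161 0.000
      vertex 4.479 26.033 9.166
      vertex 4.479 3.161 9.166
    endloop
  endfacet
  facet normal 0.0000 1.0000 0.0000
    outer loop
      vertex 4.479 26.033 0.000
      vertex 0.000 26.033 0.000
      vertex 0.000 26.033 9.166
    endloop
  endfacet
  facet normal 0.0000 1.0000 0.0000
    outer loop
      vertex 4.479 26.033 0.000
      vertex 0.000 26.033 9.166
      vertex 4.479 26.033 9.166
    endloop
  endfacet
  facet normal -1.0000 0.0000 0.0000
    outer loop
      vertex 0.000 26.033 0.000
      vertex 0.000 0.000 0.000
      vertex 0.000 0.000 9.166
    endloop
  endfacet
  facet normal -1.0000 0.0000 0.0000
    outer loop
      vertex 0.000 26.033 0.000
      vertex 0.000 0.000 9.166
      vertex 0.000 26.033 9.166
    endloop
  endfacet
endsolid part

The G0 Z moves step by Δz≈3.055 mm. Every layer's G1 loop is the same polygon, so the solid is a straight extrusion of it from z=0 to z≈9.17. Closing with flat bottom and top caps and triangulating gives 20 facets — an L-shaped prism: outer 20.8 × 26 mm, arm thicknesses ≈ 3.16 mm (horizontal) and 4.48 mm (vertical), extruded 9.17 mm in z.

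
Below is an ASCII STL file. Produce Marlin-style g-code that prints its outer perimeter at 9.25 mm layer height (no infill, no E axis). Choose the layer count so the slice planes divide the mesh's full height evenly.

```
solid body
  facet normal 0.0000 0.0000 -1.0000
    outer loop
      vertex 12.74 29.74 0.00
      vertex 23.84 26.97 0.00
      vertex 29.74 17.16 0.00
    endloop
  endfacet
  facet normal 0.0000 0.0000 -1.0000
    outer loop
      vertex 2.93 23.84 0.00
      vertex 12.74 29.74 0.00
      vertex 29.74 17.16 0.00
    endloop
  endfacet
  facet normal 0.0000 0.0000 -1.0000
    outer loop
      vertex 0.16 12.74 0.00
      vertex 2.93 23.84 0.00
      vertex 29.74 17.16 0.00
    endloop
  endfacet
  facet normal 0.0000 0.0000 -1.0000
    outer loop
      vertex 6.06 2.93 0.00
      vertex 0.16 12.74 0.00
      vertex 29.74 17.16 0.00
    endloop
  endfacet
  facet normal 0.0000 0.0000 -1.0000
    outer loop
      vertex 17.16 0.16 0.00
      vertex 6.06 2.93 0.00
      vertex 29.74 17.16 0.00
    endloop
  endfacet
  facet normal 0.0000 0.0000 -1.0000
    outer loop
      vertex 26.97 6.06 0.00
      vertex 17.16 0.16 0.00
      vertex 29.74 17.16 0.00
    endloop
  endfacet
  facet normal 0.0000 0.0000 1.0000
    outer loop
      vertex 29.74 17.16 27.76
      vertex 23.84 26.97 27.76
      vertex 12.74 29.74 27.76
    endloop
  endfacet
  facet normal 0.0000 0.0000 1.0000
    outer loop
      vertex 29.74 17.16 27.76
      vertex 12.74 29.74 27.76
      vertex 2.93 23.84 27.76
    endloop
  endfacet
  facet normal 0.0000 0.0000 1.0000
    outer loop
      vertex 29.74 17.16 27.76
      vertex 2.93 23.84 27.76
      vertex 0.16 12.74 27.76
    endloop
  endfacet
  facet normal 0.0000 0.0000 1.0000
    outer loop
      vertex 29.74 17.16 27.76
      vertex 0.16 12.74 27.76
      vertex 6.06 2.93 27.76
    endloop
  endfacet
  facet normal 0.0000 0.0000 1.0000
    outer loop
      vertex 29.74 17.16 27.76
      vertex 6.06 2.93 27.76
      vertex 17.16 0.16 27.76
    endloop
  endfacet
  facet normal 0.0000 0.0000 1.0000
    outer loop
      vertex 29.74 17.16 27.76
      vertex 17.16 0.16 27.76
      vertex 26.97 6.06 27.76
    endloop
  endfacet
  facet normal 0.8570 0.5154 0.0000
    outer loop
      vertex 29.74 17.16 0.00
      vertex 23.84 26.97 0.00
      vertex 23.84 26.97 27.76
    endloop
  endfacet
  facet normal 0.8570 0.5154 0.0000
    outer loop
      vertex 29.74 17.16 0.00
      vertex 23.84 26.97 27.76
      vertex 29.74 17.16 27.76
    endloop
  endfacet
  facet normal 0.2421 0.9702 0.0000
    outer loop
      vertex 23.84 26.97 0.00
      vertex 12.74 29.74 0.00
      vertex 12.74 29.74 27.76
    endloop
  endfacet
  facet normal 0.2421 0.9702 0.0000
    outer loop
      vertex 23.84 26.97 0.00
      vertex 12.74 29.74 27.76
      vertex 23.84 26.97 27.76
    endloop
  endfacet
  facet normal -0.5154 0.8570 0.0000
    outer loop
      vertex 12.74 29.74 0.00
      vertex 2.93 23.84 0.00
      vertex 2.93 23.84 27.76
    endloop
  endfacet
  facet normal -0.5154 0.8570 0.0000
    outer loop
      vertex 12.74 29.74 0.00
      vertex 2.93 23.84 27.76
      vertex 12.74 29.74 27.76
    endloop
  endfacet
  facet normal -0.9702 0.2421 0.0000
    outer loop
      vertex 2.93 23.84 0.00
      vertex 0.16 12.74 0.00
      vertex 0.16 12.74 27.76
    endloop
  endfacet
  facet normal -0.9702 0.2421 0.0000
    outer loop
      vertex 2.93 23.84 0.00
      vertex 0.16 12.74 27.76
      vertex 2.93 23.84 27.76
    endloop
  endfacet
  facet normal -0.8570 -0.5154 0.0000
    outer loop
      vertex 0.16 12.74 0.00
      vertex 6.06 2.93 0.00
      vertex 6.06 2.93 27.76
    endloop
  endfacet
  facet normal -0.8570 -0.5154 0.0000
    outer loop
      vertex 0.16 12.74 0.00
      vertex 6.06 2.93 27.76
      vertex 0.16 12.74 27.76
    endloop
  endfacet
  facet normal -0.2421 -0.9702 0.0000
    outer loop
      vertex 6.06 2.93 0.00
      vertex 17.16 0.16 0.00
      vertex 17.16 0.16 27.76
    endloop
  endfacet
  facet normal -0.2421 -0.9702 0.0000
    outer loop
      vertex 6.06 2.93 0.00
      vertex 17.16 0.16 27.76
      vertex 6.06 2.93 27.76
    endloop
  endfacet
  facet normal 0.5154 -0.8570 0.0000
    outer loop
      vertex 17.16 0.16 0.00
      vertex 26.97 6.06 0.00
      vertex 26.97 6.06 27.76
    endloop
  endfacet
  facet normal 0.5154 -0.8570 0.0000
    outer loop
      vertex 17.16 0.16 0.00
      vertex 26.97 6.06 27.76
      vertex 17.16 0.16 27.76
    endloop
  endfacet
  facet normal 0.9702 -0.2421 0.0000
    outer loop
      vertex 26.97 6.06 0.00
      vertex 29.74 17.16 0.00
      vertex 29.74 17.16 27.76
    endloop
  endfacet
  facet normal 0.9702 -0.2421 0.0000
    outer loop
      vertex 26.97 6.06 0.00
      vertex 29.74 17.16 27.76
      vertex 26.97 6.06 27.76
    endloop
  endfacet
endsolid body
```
; perimeter-only toolpath
G21 ; units = mm
G90 ; absolute positioning
G28 ; home
; layer 1
G0 Z9.25
G0 X29.74 Y17.16
G1 X23.84 Y26.97
G1 X12.74 Y29.74
G1 X2.93 Y23.84
G1 X0.16 Y12.74
G1 X6.06 Y2.93
G1 X17.16 Y0.16
G1 X26.97 Y6.06
G1 X29.74 Y17.16
; layer 2
G0 Z18.51
G0 X29.74 Y17.16
G1 X23.84 Y26.97
G1 X12.74 Y29.74
G1 X2.93 Y23.84
G1 X0.16 Y12.74
G1 X6.06 Y2.93
G1 X17.16 Y0.16
G1 X26.97 Y6.06
G1 X29.74 Y17.16
; layer 3
G0 Z27.76
G0 X29.74 Y17.16
G1 X23.84 Y26.97
G1 X12.74 Y29.74
G1 X2.93 Y23.84
G1 X0.16 Y12.74
G1 X6.06 Y2.93
G1 X17.16 Y0.16
G1 X26.97 Y6.06
G1 X29.74 Y17.16
M2 ; end

The solid is a regular 8-sided prism (a cylinder approximated with 8 flat sides), circumscribed radius ≈ 14.9 mm, height ≈ 27.8 mm. Slicing at Δz = 9.25 mm — 3 equal slices spanning the solid's height, so layer i sits at z = i·h/3 — gives 3 non-empty perimeters. Each is a 8-segment closed polygon; G0 lifts to the layer z and rapids to the start vertex, then G1 traces the edges.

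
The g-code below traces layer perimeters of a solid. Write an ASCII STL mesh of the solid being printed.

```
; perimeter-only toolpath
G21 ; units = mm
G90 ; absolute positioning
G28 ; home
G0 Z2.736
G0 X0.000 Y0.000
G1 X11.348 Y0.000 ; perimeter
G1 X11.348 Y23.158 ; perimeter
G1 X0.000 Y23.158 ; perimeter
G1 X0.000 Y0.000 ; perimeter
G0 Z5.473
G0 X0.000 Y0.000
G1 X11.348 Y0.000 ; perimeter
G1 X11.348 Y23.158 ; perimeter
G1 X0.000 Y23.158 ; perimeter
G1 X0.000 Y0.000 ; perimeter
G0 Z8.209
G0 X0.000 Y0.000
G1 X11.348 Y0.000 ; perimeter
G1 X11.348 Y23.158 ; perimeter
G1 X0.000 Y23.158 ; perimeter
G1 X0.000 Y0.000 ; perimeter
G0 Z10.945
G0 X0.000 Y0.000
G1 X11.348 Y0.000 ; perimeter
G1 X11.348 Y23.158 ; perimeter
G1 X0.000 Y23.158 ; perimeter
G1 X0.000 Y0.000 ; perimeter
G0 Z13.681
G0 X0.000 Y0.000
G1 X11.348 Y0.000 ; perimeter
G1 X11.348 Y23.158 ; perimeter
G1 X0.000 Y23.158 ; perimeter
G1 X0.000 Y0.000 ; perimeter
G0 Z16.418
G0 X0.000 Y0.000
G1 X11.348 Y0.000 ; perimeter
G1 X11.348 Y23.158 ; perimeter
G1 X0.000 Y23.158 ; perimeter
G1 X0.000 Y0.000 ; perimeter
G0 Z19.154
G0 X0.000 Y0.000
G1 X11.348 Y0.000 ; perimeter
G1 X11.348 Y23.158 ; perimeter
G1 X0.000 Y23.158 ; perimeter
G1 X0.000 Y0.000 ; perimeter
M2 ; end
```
solid part
  facet normal 0.0000 0.0000 -1.0000
    outer loop
      vertex 11.348 23.158 0.000
      vertex 11.348 0.000 0.000
      vertex 0.000 0.000 0.000
    endloop
  endfacet
  facet normal 0.0000 0.0000 -1.0000
    outer loop
      vertex 0.000 23.158 0.000
      vertex 11.348 23.158 0.000
      vertex 0.000 0.000 0.000
    endloop
  endfacet
  facet normal 0.0000 0.0000 1.0000
    outer loop
      vertex 0.000 0.000 19.154
      vertex 11.348 0.000 19.154
      vertex 11.348 23.158 19.154
    endloop
  endfacet
  facet normal 0.0000 0.0000 1.0000
    outer loop
      vertex 0.000 0.000 19.154
      vertex 11.348 23.158 19.154
      vertex 0.000 23.158 19.154
    endloop
  endfacet
  facet normal 0.0000 -1.0000 0.0000
    outer loop
      vertex 0.000 0.000 0.000
      vertex 11.348 0.000 0.000
      vertex 11.348 0.000 19.154
    endloop
  endfacet
  facet normal 0.0000 -1.0000 0.0000
    outer loop
      vertex 0.000 0.000 0.000
      vertex 11.348 0.000 19.154
      vertex 0.000 0.000 19.154
    endloop
  endfacet
  facet normal 0.0000 1.0000 0.0000
    outer loop
      vertex 11.348 23.158 19.154
      vertex 11.348 23.158 0.000
      vertex 0.000 23.158 0.000
    endloop
  endfacet
  facet normal 0.0000 1.0000 0.0000
    outer loop
      vertex 0.000 23.158 19.154
      vertex 11.348 23.158 19.154
      vertex 0.000 23.158 0.000
    endloop
  endfacet
  facet normal -1.0000 0.0000 0.0000
    outer loop
      vertex 0.000 23.158 19.154
      vertex 0.000 23.158 0.000
      vertex 0.000 0.000 0.000
    endloop
  endfacet
  facet normal -1.0000 0.0000 0.0000
    outer loop
      vertex 0.000 0.000 19.154
      vertex 0.000 23.158 19.154
      vertex 0.000 0.000 0.000
    endloop
  endfacet
  facet normal 1.0000 0.0000 0.0000
    outer loop
      vertex 11.348 0.000 0.000
      vertex 11.348 23.158 0.000
      vertex 11.348 23.158 19.154
    endloop
  endfacet
  facet normal 1.0000 0.0000 0.0000
    outer loop
      vertex 11.348 0.000 0.000
      vertex 11.348 23.158 19.154
      vertex 11.348 0.000 19.154
    endloop
  endfacet
endsolid part

The G0 Z moves step by Δz≈2.736 mm. Every layer's G1 loop is the same polygon, so the solid is a straight extrusion of it from z=0 to z≈19.2. Closing with flat bottom and top caps and triangulating gives 12 facets — a rectangular box, roughly 11.3 × 23.2 mm footprint and 19.2 mm tall.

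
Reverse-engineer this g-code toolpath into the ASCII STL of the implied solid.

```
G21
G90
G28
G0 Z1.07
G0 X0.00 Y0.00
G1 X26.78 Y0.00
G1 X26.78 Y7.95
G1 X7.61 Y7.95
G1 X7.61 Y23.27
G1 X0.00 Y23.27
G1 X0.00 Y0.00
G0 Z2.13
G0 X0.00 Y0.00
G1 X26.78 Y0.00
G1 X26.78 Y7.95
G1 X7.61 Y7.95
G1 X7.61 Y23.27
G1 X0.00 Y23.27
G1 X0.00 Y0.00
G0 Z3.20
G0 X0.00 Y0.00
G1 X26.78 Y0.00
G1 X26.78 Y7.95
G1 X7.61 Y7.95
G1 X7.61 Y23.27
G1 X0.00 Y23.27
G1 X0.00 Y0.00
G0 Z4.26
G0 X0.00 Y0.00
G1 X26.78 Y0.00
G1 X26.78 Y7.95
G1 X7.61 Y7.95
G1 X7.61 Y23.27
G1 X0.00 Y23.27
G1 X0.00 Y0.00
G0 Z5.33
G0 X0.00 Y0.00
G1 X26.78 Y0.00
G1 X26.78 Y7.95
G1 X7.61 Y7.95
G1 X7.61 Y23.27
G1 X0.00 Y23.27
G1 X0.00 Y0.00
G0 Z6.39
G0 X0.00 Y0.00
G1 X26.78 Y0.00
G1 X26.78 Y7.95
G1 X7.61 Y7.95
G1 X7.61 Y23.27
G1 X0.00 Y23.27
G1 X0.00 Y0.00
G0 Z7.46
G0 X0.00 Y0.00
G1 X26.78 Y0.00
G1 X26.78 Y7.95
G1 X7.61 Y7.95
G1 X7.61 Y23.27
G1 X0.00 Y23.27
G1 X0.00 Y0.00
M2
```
solid part
  facet normal 0.0000 0.0000 -1.0000
    outer loop
      vertex 26.78 7.95 0.00
      vertex 26.78 0.00 0.00
      vertex 0.00 0.00 0.00
    endloop
  endfacet
  facet normal 0.0000 0.0000 -1.0000
    outer loop
      vertex 7.61 7.95 0.00
      vertex 26.78 7.95 0.00
      vertex 0.00 0.00 0.00
    endloop
  endfacet
  facet normal 0.0000 0.0000 -1.0000
    outer loop
      vertex 7.61 23.27 0.00
      vertex 7.61 7.95 0.00
      vertex 0.00 0.00 0.00
    endloop
  endfacet
  facet normal 0.0000 0.0000 -1.0000
    outer loop
      vertex 0.00 23.27 0.00
      vertex 7.61 23.27 0.00
      vertex 0.00 0.00 0.00
    endloop
  endfacet
  facet normal 0.0000 0.0000 1.0000
    outer loop
      vertex 0.00 0.00 7.46
      vertex 26.78 0.00 7.46
      vertex 26.78 7.95 7.46
    endloop
  endfacet
  facet normal 0.0000 0.0000 1.0000
    outer loop
      vertex 0.00 0.00 7.46
      vertex 26.78 7.95 7.46
      vertex 7.61 7.95 7.46
    endloop
  endfacet
  facet normal 0.0000 0.0000 1.0000
    outer loop
      vertex 0.00 0.00 7.46
      vertex 7.61 7.95 7.46
      vertex 7.61 23.27 7.46
    endloop
  endfacet
  facet normal 0.0000 0.0000 1.0000
    outer loop
      vertex 0.00 0.00 7.46
      vertex 7.61 23.27 7.46
      vertex 0.00 23.27 7.46
    endloop
  endfacet
  facet normal 0.0000 -1.0000 0.0000
    outer loop
      vertex 0.00 0.00 0.00
      vertex 26.78 0.00 0.00
      vertex 26.78 0.00 7.46
    endloop
  endfacet
  facet normal 0.0000 -1.0000 0.0000
    outer loop
      vertex 0.00 0.00 0.00
      vertex 26.78 0.00 7.46
      vertex 0.00 0.00 7.46
    endloop
  endfacet
  facet normal 1.0000 0.0000 0.0000
    outer loop
      vertex 26.78 0.00 0.00
      vertex 26.78 7.95 0.00
      vertex 26.78 7.95 7.46
    endloop
  endfacet
  facet normal 1.0000 0.0000 0.0000
    outer loop
      vertex 26.78 0.00 0.00
      vertex 26.78 7.95 7.46
      vertex 26.78 0.00 7.46
    endloop
  endfacet
  facet normal 0.0000 1.0000 0.0000
    outer loop
      vertex 26.78 7.95 0.00
      vertex 7.61 7.95 0.00
      vertex 7.61 7.95 7.46
    endloop
  endfacet
  facet normal 0.0000 1.0000 0.0000
    outer loop
      vertex 26.78 7.95 0.00
      vertex 7.61 7.95 7.46
      vertex 26.78 7.95 7.46
    endloop
  endfacet
  facet normal 1.0000 0.0000 0.0000
    outer loop
      vertex 7.61 7.95 0.00
      vertex 7.61 23.27 0.00
      vertex 7.61 23.27 7.46
    endloop
  endfacet
  facet normal 1.0000 0.0000 0.0000
    outer loop
      vertex 7.61 7.95 0.00
      vertex 7.61 23.27 7.46
      vertex 7.61 7.95 7.46
    endloop
  endfacet
  facet normal 0.0000 1.0000 0.0000
    outer loop
      vertex 7.61 23.27 0.00
      vertex 0.00 23.27 0.00
      vertex 0.00 23.27 7.46
    endloop
  endfacet
  facet normal 0.0000 1.0000 0.0000
    outer loop
      vertex 7.61 23.27 0.00
      vertex 0.00 23.27 7.46
      vertex 7.61 23.27 7.46
    endloop
  endfacet
  facet normal -1.0000 0.0000 0.0000
    outer loop
      vertex 0.00 23.27 0.00
      vertex 0.00 0.00 0.00
      vertex 0.00 0.00 7.46
    endloop
  endfacet
  facet normal -1.0000 0.0000 0.0000
    outer loop
      vertex 0.00 23.27 0.00
      vertex 0.00 0.00 7.46
      vertex 0.00 23.27 7.46
    endloop
  endfacet
endsolid part

The G0 Z moves step by Δz≈1.07 mm. Every layer's G1 loop is the same polygon, so the solid is a straight extrusion of it from z=0 to z≈7.46. Closing with flat bottom and top caps and triangulating gives 20 facets — an L-shaped prism: outer 26.8 × 23.3 mm, arm thicknesses ≈ 7.95 mm (horizontal) and 7.61 mm (vertical), extruded 7.46 mm in z.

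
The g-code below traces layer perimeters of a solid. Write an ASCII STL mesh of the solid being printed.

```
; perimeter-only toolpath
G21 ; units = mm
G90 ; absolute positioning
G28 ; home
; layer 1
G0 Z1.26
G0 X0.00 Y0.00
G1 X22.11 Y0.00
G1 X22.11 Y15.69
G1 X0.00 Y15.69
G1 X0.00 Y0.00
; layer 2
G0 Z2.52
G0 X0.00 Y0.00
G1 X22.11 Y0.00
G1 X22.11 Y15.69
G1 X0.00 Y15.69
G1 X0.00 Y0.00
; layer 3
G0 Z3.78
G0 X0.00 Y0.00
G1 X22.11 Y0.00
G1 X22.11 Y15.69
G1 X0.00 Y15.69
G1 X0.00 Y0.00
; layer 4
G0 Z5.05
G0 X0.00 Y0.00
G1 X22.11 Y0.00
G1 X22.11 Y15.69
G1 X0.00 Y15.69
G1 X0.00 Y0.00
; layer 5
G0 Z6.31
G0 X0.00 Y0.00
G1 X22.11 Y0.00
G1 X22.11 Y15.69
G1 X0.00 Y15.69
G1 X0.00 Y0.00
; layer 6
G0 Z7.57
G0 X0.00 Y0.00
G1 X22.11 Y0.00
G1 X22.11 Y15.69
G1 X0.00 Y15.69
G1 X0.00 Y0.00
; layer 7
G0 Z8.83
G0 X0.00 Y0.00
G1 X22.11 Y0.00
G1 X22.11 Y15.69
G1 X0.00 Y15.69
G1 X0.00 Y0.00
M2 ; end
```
solid part
  facet normal 0.0000 0.0000 -1.0000
    outer loop
      vertex 22.11 15.69 0.00
      vertex 22.11 0.00 0.00
      vertex 0.00 0.00 0.00
    endloop
  endfacet
  facet normal 0.0000 0.0000 -1.0000
    outer loop
      vertex 0.00 15.69 0.00
      vertex 22.11 15.69 0.00
      vertex 0.00 0.00 0.00
    endloop
  endfacet
  facet normal 0.0000 0.0000 1.0000
    outer loop
      vertex 0.00 0.00 8.83
      vertex 22.11 0.00 8.83
      vertex 22.11 15.69 8.83
    endloop
  endfacet
  facet normal 0.0000 0.0000 1.0000
    outer loop
      vertex 0.00 0.00 8.83
      vertex 22.11 15.69 8.83
      vertex 0.00 15.69 8.83
    endloop
  endfacet
  facet normal 0.0000 -1.0000 0.0000
    outer loop
      vertex 0.00 0.00 0.00
      vertex 22.11 0.00 0.00
      vertex 22.11 0.00 8.83
    endloop
  endfacet
  facet normal 0.0000 -1.0000 0.0000
    outer loop
      vertex 0.00 0.00 0.00
      vertex 22.11 0.00 8.83
      vertex 0.00 0.00 8.83
    endloop
  endfacet
  facet normal 0.0000 1.0000 0.0000
    outer loop
      vertex 22.11 15.69 8.83
      vertex 22.11 15.69 0.00
      vertex 0.00 15.69 0.00
    endloop
  endfacet
  facet normal 0.0000 1.0000 0.0000
    outer loop
      vertex 0.00 15.69 8.83
      vertex 22.11 15.69 8.83
      vertex 0.00 15.69 0.00
    endloop
  endfacet
  facet normal -1.0000 0.0000 0.0000
    outer loop
      vertex 0.00 15.69 8.83
      vertex 0.00 15.69 0.00
      vertex 0.00 0.00 0.00
    endloop
  endfacet
  facet normal -1.0000 0.0000 0.0000
    outer loop
      vertex 0.00 0.00 8.83
      vertex 0.00 15.69 8.83
      vertex 0.00 0.00 0.00
    endloop
  endfacet
  facet normal 1.0000 0.0000 0.0000
    outer loop
      vertex 22.11 0.00 0.00
      vertex 22.11 15.69 0.00
      vertex 22.11 15.69 8.83
    endloop
  endfacet
  facet normal 1.0000 0.0000 0.0000
    outer loop
      vertex 22.11 0.00 0.00
      vertex 22.11 15.69 8.83
      vertex 22.11 0.00 8.83
    endloop
  endfacet
endsolid part

The G0 Z moves step by Δz≈1.26 mm. Every layer's G1 loop is the same polygon, so the solid is a straight extrusion of it from z=0 to z≈8.83. Closing with flat bottom and top caps and triangulating gives 12 facets — a rectangular box, roughly 22.1 × 15.7 mm footprint and 8.83 mm tall.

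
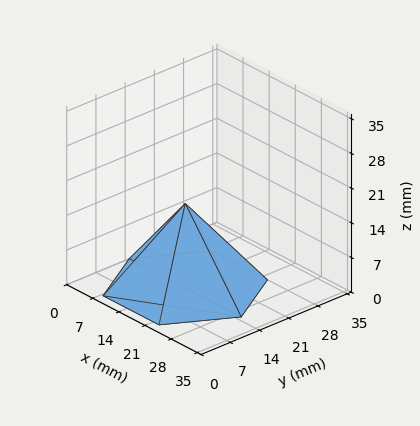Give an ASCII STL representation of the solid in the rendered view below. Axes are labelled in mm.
Reading the render: the shape is a regular 6-sided pyramid, base circumscribed radius ≈ 15 mm, apex at z ≈ 17 mm (dimensions read to the nearest mm from the axis ticks). For the STL, each face is triangulated and given an outward normal.

solid part
  facet normal 0.0000 0.0000 -1.0000
    outer loop
      vertex 7.500 27.990 0.000
      vertex 22.500 27.990 0.000
      vertex 30.000 15.000 0.000
    endloop
  endfacet
  facet normal 0.0000 0.0000 -1.0000
    outer loop
      vertex 0.000 15.000 0.000
      vertex 7.500 27.990 0.000
      vertex 30.000 15.000 0.000
    endloop
  endfacet
  facet normal 0.0000 0.0000 -1.0000
    outer loop
      vertex 7.500 2.010 0.000
      vertex 0.000 15.000 0.000
      vertex 30.000 15.000 0.000
    endloop
  endfacet
  facet normal 0.0000 0.0000 -1.0000
    outer loop
      vertex 22.500 2.010 0.000
      vertex 7.500 2.010 0.000
      vertex 30.000 15.000 0.000
    endloop
  endfacet
  facet normal 0.6881 0.3973 0.6072
    outer loop
      vertex 30.000 15.000 0.000
      vertex 22.500 27.990 0.000
      vertex 15.000 15.000 17.000
    endloop
  endfacet
  facet normal 0.0000 0.7946 0.6072
    outer loop
      vertex 22.500 27.990 0.000
      vertex 7.500 27.990 0.000
      vertex 15.000 15.000 17.000
    endloop
  endfacet
  facet normal -0.6881 0.3973 0.6072
    outer loop
      vertex 7.500 27.990 0.000
      vertex 0.000 15.000 0.000
      vertex 15.000 15.000 17.000
    endloop
  endfacet
  facet normal -0.6881 -0.3973 0.6072
    outer loop
      vertex 0.000 15.000 0.000
      vertex 7.500 2.010 0.000
      vertex 15.000 15.000 17.000
    endloop
  endfacet
  facet normal 0.0000 -0.7946 0.6072
    outer loop
      vertex 7.500 2.010 0.000
      vertex 22.500 2.010 0.000
      vertex 15.000 15.000 17.000
    endloop
  endfacet
  facet normal 0.6881 -0.3973 0.6072
    outer loop
      vertex 22.500 2.010 0.000
      vertex 30.000 15.000 0.000
      vertex 15.000 15.000 17.000
    endloop
  endfacet
endsolid part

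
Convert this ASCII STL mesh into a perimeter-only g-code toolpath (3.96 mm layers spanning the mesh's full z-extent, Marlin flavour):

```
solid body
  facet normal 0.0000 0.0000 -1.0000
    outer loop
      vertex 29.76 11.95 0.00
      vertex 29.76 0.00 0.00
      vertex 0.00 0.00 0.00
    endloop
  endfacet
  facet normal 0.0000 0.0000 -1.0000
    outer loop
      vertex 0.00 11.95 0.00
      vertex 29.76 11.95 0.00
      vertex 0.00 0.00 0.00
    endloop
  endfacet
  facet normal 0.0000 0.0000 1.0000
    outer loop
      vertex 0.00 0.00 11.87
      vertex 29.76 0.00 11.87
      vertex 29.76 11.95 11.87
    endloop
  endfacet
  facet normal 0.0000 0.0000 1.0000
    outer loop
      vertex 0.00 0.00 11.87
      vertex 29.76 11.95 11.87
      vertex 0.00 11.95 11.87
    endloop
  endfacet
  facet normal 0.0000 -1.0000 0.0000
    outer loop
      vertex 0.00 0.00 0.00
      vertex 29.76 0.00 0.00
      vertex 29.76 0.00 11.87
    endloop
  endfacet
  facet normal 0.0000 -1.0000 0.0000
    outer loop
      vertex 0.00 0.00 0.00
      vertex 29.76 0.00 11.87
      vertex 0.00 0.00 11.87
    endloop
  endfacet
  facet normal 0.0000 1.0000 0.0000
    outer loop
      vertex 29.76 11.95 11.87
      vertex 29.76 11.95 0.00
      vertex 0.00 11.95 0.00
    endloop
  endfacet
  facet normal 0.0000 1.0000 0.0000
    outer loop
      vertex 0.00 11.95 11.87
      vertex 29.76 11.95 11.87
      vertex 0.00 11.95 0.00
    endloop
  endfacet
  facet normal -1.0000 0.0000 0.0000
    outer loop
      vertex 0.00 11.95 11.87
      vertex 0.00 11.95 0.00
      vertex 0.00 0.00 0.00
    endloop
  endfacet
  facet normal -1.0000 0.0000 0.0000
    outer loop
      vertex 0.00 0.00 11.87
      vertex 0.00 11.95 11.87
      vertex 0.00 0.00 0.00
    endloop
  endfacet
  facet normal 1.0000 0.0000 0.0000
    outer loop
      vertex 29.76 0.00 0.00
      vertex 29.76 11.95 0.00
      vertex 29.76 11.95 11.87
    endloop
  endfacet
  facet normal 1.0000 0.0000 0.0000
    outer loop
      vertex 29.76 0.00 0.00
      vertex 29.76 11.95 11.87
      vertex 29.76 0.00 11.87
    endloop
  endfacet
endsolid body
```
; perimeter-only toolpath
G21 ; units = mm
G90 ; absolute positioning
G28 ; home
; layer 1
G0 Z3.96
G0 X0.00 Y0.00
G1 X29.76 Y0.00
G1 X29.76 Y11.95
G1 X0.00 Y11.95
G1 X0.00 Y0.00
; layer 2
G0 Z7.91
G0 X0.00 Y0.00
G1 X29.76 Y0.00
G1 X29.76 Y11.95
G1 X0.00 Y11.95
G1 X0.00 Y0.00
; layer 3
G0 Z11.87
G0 X0.00 Y0.00
G1 X29.76 Y0.00
G1 X29.76 Y11.95
G1 X0.00 Y11.95
G1 X0.00 Y0.00
M2 ; end

The solid is a rectangular box, roughly 29.8 × 11.9 mm footprint and 11.9 mm tall. Slicing at Δz = 3.96 mm — 3 equal slices spanning the solid's height, so layer i sits at z = i·h/3 — gives 3 non-empty perimeters. Each is a 4-segment closed polygon; G0 lifts to the layer z and rapids to the start vertex, then G1 traces the edges.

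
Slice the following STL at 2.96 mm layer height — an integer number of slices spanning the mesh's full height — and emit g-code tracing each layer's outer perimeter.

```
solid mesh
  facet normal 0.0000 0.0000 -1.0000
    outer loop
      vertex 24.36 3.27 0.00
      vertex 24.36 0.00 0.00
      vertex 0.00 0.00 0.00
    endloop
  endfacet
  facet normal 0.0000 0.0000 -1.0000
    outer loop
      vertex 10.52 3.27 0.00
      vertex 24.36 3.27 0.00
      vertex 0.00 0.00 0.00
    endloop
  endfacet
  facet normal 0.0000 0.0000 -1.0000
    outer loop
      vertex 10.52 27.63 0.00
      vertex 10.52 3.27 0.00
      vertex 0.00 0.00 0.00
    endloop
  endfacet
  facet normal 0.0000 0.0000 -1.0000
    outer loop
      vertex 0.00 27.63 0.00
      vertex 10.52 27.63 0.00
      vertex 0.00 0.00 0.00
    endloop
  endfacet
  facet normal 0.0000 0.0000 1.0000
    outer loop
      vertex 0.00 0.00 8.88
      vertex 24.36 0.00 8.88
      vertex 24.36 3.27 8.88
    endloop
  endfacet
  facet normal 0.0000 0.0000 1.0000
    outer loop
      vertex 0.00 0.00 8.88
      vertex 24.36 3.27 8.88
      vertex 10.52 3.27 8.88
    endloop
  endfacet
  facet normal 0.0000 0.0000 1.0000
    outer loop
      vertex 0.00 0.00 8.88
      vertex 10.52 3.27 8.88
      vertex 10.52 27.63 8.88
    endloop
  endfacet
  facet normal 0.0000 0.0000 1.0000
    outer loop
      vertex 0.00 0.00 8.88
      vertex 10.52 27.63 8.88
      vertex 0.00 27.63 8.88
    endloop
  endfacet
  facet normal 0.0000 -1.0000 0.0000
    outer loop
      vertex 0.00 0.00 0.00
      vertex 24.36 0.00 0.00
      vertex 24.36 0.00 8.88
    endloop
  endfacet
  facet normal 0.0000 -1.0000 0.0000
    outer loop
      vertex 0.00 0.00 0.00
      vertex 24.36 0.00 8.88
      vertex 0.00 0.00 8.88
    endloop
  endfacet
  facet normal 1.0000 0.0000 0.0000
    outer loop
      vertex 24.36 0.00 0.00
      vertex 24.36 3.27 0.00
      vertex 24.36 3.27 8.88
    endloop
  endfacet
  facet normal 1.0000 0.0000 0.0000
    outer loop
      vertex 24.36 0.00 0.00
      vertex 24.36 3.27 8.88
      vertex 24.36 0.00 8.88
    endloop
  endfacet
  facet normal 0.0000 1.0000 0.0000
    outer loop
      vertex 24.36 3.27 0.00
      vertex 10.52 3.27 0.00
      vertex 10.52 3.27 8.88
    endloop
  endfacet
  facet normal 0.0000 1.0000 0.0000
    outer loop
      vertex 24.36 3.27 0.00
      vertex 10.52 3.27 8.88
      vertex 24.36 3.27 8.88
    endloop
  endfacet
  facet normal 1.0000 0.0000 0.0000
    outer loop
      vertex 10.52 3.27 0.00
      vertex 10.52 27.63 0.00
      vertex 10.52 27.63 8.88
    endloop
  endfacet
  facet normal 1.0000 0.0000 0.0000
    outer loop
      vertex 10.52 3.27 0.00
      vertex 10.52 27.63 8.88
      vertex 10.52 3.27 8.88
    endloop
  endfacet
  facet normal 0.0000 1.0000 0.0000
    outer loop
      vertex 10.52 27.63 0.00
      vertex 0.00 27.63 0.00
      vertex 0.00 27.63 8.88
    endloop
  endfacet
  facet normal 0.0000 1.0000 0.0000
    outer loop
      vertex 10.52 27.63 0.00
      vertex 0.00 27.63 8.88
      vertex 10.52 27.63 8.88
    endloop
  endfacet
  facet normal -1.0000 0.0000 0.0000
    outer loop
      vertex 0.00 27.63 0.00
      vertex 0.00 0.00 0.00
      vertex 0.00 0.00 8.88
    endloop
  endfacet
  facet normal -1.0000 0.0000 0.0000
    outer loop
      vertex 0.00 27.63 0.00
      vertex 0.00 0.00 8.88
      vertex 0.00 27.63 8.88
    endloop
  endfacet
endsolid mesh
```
; perimeter-only toolpath
G21 ; units = mm
G90 ; absolute positioning
G28 ; home
; layer 1
G0 Z2.96
G0 X0.00 Y0.00
G1 X24.36 Y0.00
G1 X24.36 Y3.27
G1 X10.52 Y3.27
G1 X10.52 Y27.63
G1 X0.00 Y27.63
G1 X0.00 Y0.00
; layer 2
G0 Z5.92
G0 X0.00 Y0.00
G1 X24.36 Y0.00
G1 X24.36 Y3.27
G1 X10.52 Y3.27
G1 X10.52 Y27.63
G1 X0.00 Y27.63
G1 X0.00 Y0.00
; layer 3
G0 Z8.88
G0 X0.00 Y0.00
G1 X24.36 Y0.00
G1 X24.36 Y3.27
G1 X10.52 Y3.27
G1 X10.52 Y27.63
G1 X0.00 Y27.63
G1 X0.00 Y0.00
M2 ; end

The solid is an L-shaped prism: outer 24.4 × 27.6 mm, arm thicknesses ≈ 3.27 mm (horizontal) and 10.5 mm (vertical), extruded 8.88 mm in z. Slicing at Δz = 2.96 mm — 3 equal slices spanning the solid's height, so layer i sits at z = i·h/3 — gives 3 non-empty perimeters. Each is a 6-segment closed polygon; G0 lifts to the layer z and rapids to the start vertex, then G1 traces the edges.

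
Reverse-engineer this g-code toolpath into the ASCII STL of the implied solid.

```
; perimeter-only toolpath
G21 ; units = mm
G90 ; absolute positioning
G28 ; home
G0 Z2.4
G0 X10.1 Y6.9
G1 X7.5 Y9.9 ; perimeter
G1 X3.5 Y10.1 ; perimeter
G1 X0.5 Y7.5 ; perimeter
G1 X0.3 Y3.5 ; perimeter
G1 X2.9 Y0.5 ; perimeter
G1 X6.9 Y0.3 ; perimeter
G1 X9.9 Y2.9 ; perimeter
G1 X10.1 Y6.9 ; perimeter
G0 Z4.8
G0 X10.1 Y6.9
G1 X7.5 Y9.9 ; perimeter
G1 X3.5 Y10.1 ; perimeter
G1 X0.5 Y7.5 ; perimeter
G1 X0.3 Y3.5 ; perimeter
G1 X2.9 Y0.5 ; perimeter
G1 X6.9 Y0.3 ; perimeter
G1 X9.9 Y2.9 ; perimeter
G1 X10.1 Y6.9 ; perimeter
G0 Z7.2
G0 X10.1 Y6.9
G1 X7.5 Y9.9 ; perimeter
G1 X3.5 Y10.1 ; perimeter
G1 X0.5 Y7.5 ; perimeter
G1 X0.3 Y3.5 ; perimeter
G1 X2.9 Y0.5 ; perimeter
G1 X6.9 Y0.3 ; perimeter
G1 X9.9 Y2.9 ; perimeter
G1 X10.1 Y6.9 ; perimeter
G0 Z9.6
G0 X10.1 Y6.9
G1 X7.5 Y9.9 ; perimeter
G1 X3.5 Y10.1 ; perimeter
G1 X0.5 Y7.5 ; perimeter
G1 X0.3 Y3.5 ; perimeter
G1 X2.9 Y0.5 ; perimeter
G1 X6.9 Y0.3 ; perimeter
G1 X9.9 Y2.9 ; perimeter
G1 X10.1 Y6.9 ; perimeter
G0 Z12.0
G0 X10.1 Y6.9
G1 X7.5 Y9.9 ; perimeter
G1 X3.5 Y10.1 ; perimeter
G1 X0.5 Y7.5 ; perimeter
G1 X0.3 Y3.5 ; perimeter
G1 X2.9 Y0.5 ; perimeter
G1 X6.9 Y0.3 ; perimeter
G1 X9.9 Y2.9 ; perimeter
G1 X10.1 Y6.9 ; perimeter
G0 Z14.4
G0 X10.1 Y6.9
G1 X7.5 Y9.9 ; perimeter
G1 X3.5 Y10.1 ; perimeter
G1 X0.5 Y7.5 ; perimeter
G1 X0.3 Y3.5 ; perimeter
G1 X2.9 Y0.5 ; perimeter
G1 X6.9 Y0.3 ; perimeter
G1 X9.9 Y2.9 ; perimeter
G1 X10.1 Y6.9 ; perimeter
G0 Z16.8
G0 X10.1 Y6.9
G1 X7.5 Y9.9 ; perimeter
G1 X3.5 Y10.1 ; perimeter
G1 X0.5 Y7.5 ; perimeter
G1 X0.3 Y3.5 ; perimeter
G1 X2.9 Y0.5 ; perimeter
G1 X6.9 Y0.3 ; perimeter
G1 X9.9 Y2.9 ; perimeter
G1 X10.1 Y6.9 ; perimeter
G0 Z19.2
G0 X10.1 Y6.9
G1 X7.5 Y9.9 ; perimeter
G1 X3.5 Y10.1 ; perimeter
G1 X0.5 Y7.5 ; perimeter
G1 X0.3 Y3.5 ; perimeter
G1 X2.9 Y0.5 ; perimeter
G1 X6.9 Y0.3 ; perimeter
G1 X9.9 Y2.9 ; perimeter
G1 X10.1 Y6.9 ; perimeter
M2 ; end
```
solid part
  facet normal 0.0000 0.0000 -1.0000
    outer loop
      vertex 3.5 10.1 0.0
      vertex 7.5 9.9 0.0
      vertex 10.1 6.9 0.0
    endloop
  endfacet
  facet normal 0.0000 0.0000 -1.0000
    outer loop
      vertex 0.5 7.5 0.0
      vertex 3.5 10.1 0.0
      vertex 10.1 6.9 0.0
    endloop
  endfacet
  facet normal 0.0000 0.0000 -1.0000
    outer loop
      vertex 0.3 3.5 0.0
      vertex 0.5 7.5 0.0
      vertex 10.1 6.9 0.0
    endloop
  endfacet
  facet normal 0.0000 0.0000 -1.0000
    outer loop
      vertex 2.9 0.5 0.0
      vertex 0.3 3.5 0.0
      vertex 10.1 6.9 0.0
    endloop
  endfacet
  facet normal 0.0000 0.0000 -1.0000
    outer loop
      vertex 6.9 0.3 0.0
      vertex 2.9 0.5 0.0
      vertex 10.1 6.9 0.0
    endloop
  endfacet
  facet normal 0.0000 0.0000 -1.0000
    outer loop
      vertex 9.9 2.9 0.0
      vertex 6.9 0.3 0.0
      vertex 10.1 6.9 0.0
    endloop
  endfacet
  facet normal 0.0000 0.0000 1.0000
    outer loop
      vertex 10.1 6.9 19.2
      vertex 7.5 9.9 19.2
      vertex 3.5 10.1 19.2
    endloop
  endfacet
  facet normal 0.0000 0.0000 1.0000
    outer loop
      vertex 10.1 6.9 19.2
      vertex 3.5 10.1 19.2
      vertex 0.5 7.5 19.2
    endloop
  endfacet
  facet normal 0.0000 0.0000 1.0000
    outer loop
      vertex 10.1 6.9 19.2
      vertex 0.5 7.5 19.2
      vertex 0.3 3.5 19.2
    endloop
  endfacet
  facet normal 0.0000 0.0000 1.0000
    outer loop
      vertex 10.1 6.9 19.2
      vertex 0.3 3.5 19.2
      vertex 2.9 0.5 19.2
    endloop
  endfacet
  facet normal 0.0000 0.0000 1.0000
    outer loop
      vertex 10.1 6.9 19.2
      vertex 2.9 0.5 19.2
      vertex 6.9 0.3 19.2
    endloop
  endfacet
  facet normal 0.0000 0.0000 1.0000
    outer loop
      vertex 10.1 6.9 19.2
      vertex 6.9 0.3 19.2
      vertex 9.9 2.9 19.2
    endloop
  endfacet
  facet normal 0.7557 0.6549 0.0000
    outer loop
      vertex 10.1 6.9 0.0
      vertex 7.5 9.9 0.0
      vertex 7.5 9.9 19.2
    endloop
  endfacet
  facet normal 0.7557 0.6549 0.0000
    outer loop
      vertex 10.1 6.9 0.0
      vertex 7.5 9.9 19.2
      vertex 10.1 6.9 19.2
    endloop
  endfacet
  facet normal 0.0499 0.9988 0.0000
    outer loop
      vertex 7.5 9.9 0.0
      vertex 3.5 10.1 0.0
      vertex 3.5 10.1 19.2
    endloop
  endfacet
  facet normal 0.0499 0.9988 0.0000
    outer loop
      vertex 7.5 9.9 0.0
      vertex 3.5 10.1 19.2
      vertex 7.5 9.9 19.2
    endloop
  endfacet
  facet normal -0.6549 0.7557 0.0000
    outer loop
      vertex 3.5 10.1 0.0
      vertex 0.5 7.5 0.0
      vertex 0.5 7.5 19.2
    endloop
  endfacet
  facet normal -0.6549 0.7557 0.0000
    outer loop
      vertex 3.5 10.1 0.0
      vertex 0.5 7.5 19.2
      vertex 3.5 10.1 19.2
    endloop
  endfacet
  facet normal -0.9988 0.0499 0.0000
    outer loop
      vertex 0.5 7.5 0.0
      vertex 0.3 3.5 0.0
      vertex 0.3 3.5 19.2
    endloop
  endfacet
  facet normal -0.9988 0.0499 0.0000
    outer loop
      vertex 0.5 7.5 0.0
      vertex 0.3 3.5 19.2
      vertex 0.5 7.5 19.2
    endloop
  endfacet
  facet normal -0.7557 -0.6549 0.0000
    outer loop
      vertex 0.3 3.5 0.0
      vertex 2.9 0.5 0.0
      vertex 2.9 0.5 19.2
    endloop
  endfacet
  facet normal -0.7557 -0.6549 0.0000
    outer loop
      vertex 0.3 3.5 0.0
      vertex 2.9 0.5 19.2
      vertex 0.3 3.5 19.2
    endloop
  endfacet
  facet normal -0.0499 -0.9988 0.0000
    outer loop
      vertex 2.9 0.5 0.0
      vertex 6.9 0.3 0.0
      vertex 6.9 0.3 19.2
    endloop
  endfacet
  facet normal -0.0499 -0.9988 0.0000
    outer loop
      vertex 2.9 0.5 0.0
      vertex 6.9 0.3 19.2
      vertex 2.9 0.5 19.2
    endloop
  endfacet
  facet normal 0.6549 -0.7557 0.0000
    outer loop
      vertex 6.9 0.3 0.0
      vertex 9.9 2.9 0.0
      vertex 9.9 2.9 19.2
    endloop
  endfacet
  facet normal 0.6549 -0.7557 0.0000
    outer loop
      vertex 6.9 0.3 0.0
      vertex 9.9 2.9 19.2
      vertex 6.9 0.3 19.2
    endloop
  endfacet
  facet normal 0.9988 -0.0499 0.0000
    outer loop
      vertex 9.9 2.9 0.0
      vertex 10.1 6.9 0.0
      vertex 10.1 6.9 19.2
    endloop
  endfacet
  facet normal 0.9988 -0.0499 0.0000
    outer loop
      vertex 9.9 2.9 0.0
      vertex 10.1 6.9 19.2
      vertex 9.9 2.9 19.2
    endloop
  endfacet
endsolid part

The G0 Z moves step by Δz≈2.4 mm. Every layer's G1 loop is the same polygon, so the solid is a straight extrusion of it from z=0 to z≈19.2. Closing with flat bottom and top caps and triangulating gives 28 facets — a regular 8-sided prism (a cylinder approximated with 8 flat sides), circumscribed radius ≈ 5.2 mm, height ≈ 19.2 mm.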